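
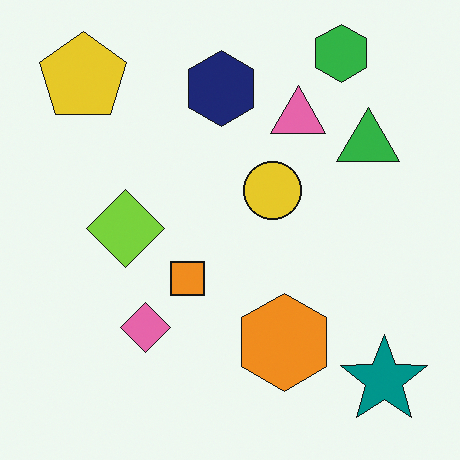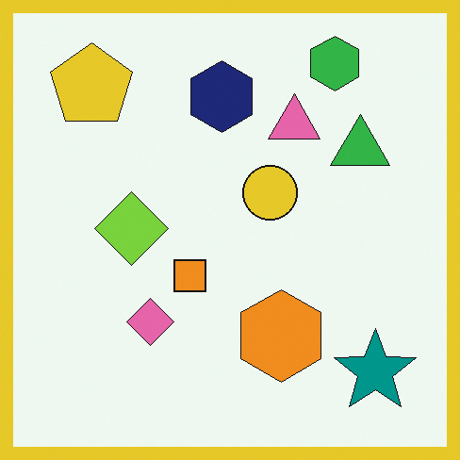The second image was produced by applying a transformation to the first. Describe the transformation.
This is the original image framed with a yellow border.

A solid yellow frame runs around the edge of the second image, with the content slightly shrunk inside it.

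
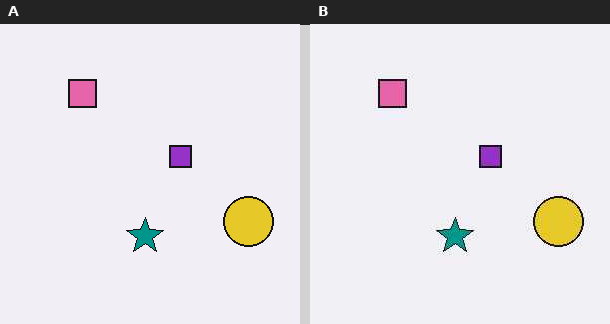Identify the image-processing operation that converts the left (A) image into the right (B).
This is the original image given moderate JPEG compression.

Blocky 8×8 compression artifacts appear around shape edges and the flat background shows ringing — characteristic JPEG degradation.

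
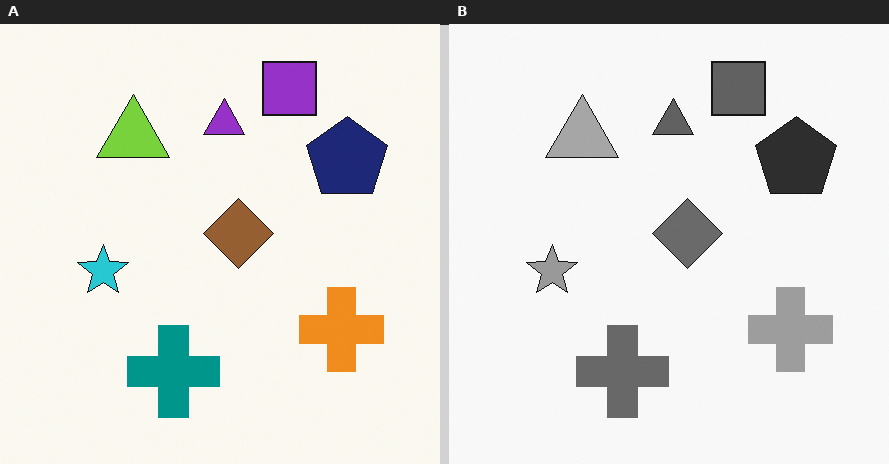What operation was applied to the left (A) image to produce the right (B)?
The transformation is: converted to grayscale.

All color is removed — every shape is now a shade of grey.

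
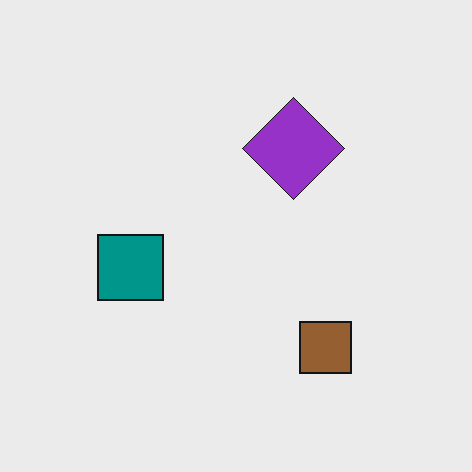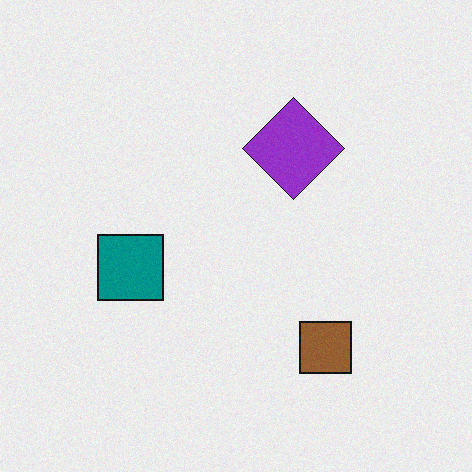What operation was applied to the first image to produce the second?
It was degraded with subtle gaussian noise.

Random speckle covers the whole image, including the flat background.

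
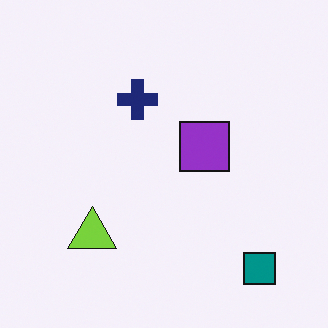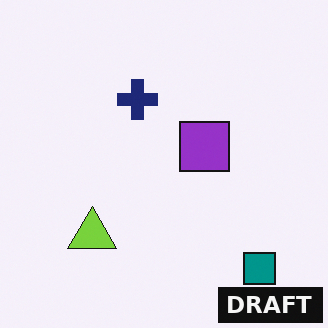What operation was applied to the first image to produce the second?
The transformation is: watermarked with the text "DRAFT" in the lower-right corner.

A dark label reading "DRAFT" appears in the lower-right corner.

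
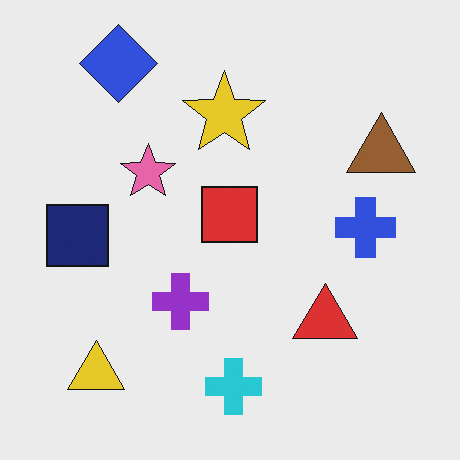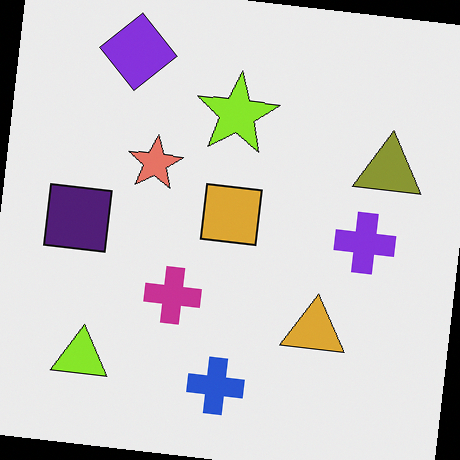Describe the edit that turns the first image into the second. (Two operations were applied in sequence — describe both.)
It was rotated clockwise by a few degrees, then hue-shifted by a small amount.

Every shape is tilted by the same angle and the image corners show triangular fill wedges — a whole-image rotation by a non-right angle. Every shape's color has rotated by the same amount around the hue wheel — a uniform hue shift.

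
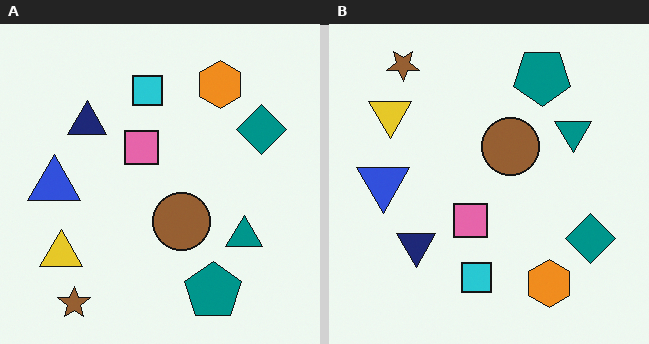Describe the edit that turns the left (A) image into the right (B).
This is the original image flipped vertically (top ↔ bottom).

The brown star is in the bottom-left of the left (A) image and the top-left of the right (B) — shapes on opposite sides of the horizontal midline have swapped in a mirror flip.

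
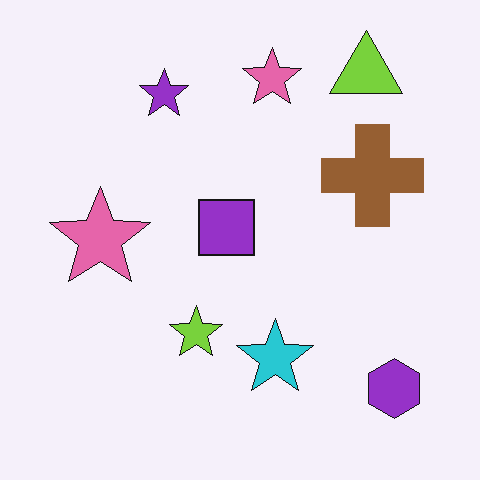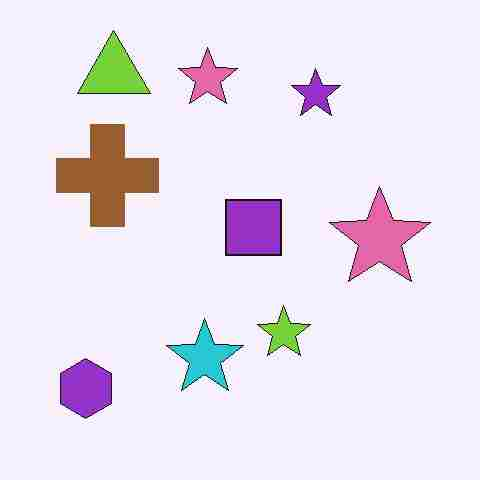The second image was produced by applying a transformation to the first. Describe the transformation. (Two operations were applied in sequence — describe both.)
The transformation is: flipped horizontally (left ↔ right), then heavily JPEG-compressed with obvious blocking artifacts.

The purple hexagon is in the bottom-right of the first image and the bottom-left of the second — shapes on opposite sides of the vertical midline have swapped in a mirror flip. Blocky 8×8 compression artifacts appear around shape edges and the flat background shows ringing — characteristic JPEG degradation.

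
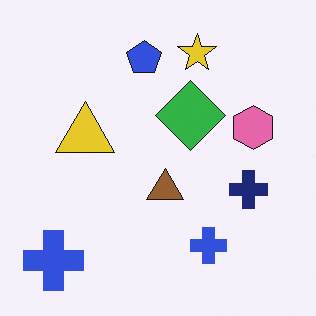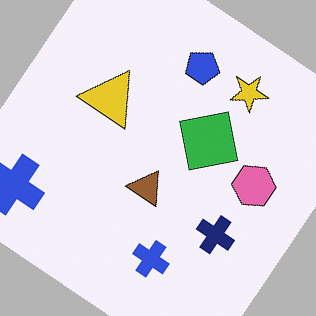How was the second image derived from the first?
The second image is the first rotated clockwise by a large amount — several tens of degrees.

Every shape is tilted by the same angle and the image corners show triangular fill wedges — a whole-image rotation by a non-right angle.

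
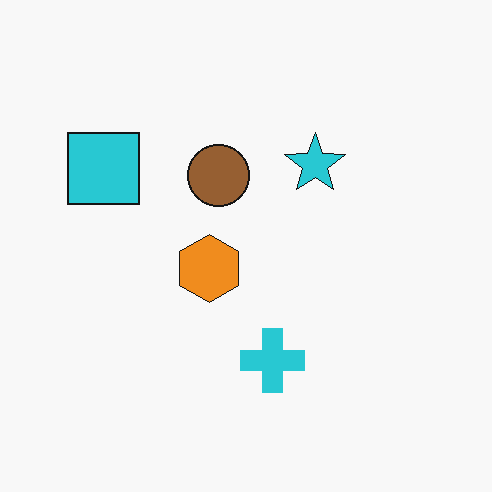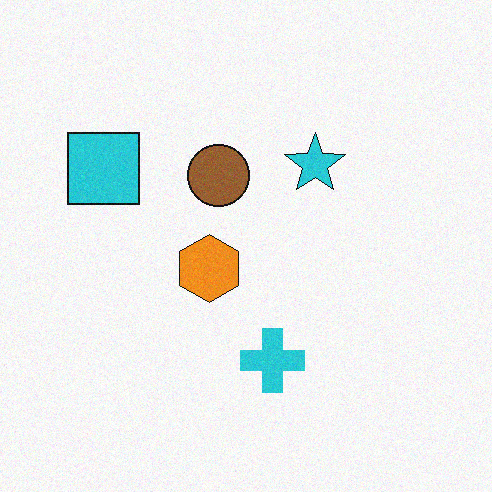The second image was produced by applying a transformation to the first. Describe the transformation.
It was degraded with a light layer of grain.

Random speckle covers the whole image, including the flat background.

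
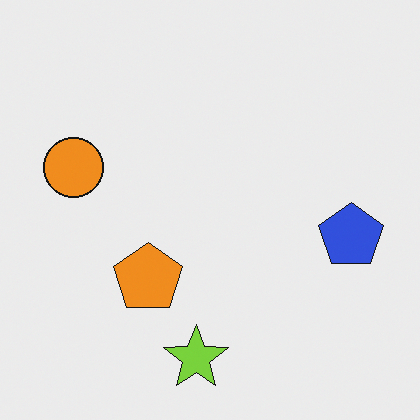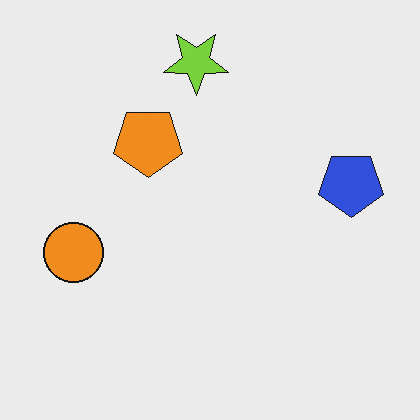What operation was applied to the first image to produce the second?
The image was flipped vertically (top ↔ bottom).

The lime star is in the bottom of the first image and the top of the second — shapes on opposite sides of the horizontal midline have swapped in a mirror flip.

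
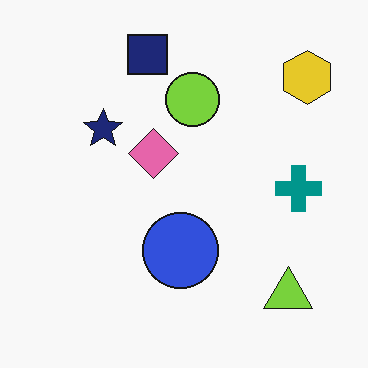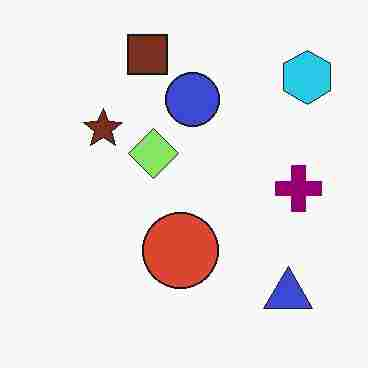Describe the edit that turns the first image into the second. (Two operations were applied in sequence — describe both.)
The image was hue-shifted noticeably, then degraded with heavy JPEG compression.

Every shape's color has rotated by the same amount around the hue wheel — a uniform hue shift. Blocky 8×8 compression artifacts appear around shape edges and the flat background shows ringing — characteristic JPEG degradation.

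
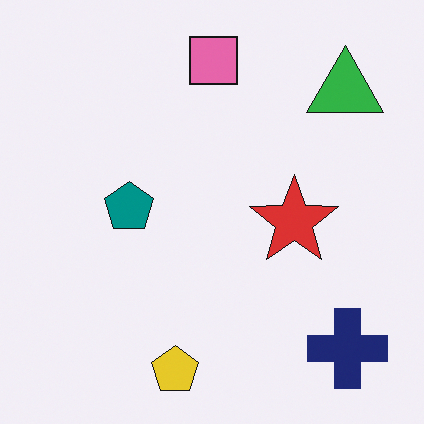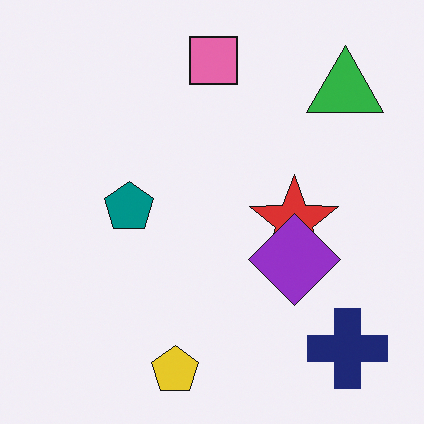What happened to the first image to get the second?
The transformation is: overlaid with an additional purple diamond.

A purple diamond appears in the second image that is absent from the first.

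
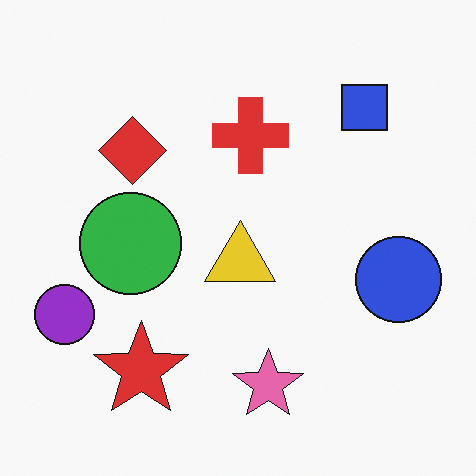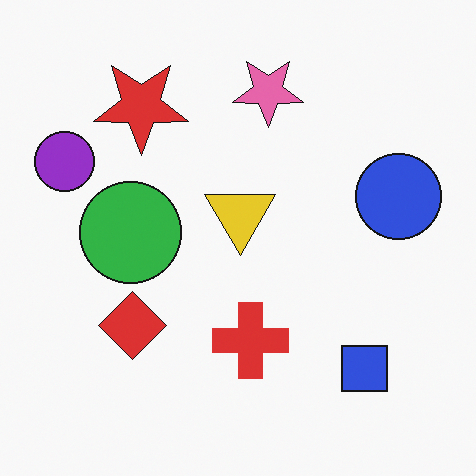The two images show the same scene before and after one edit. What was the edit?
The transformation is: flipped vertically (top ↔ bottom).

The pink star is in the bottom of the first image and the top of the second — shapes on opposite sides of the horizontal midline have swapped in a mirror flip.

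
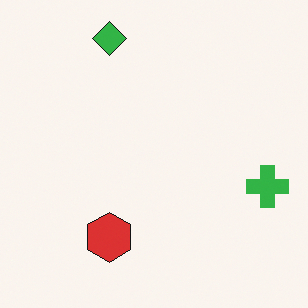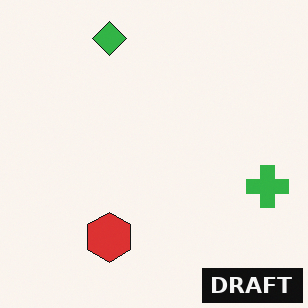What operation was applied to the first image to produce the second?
The transformation is: watermarked with the text "DRAFT" in the lower-right corner.

A dark label reading "DRAFT" appears in the lower-right corner.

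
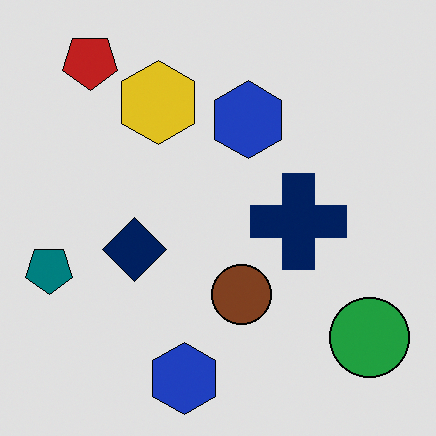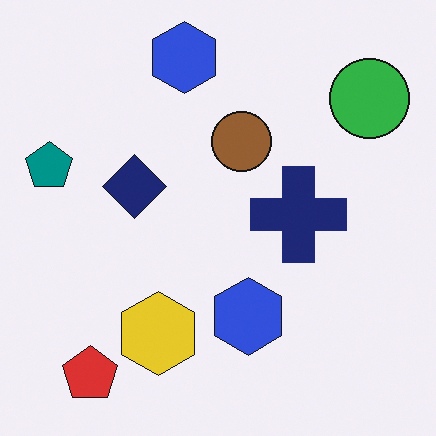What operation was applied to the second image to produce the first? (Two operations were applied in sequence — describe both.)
Moderately posterized, then flipped vertically (top ↔ bottom).

Each flat color has snapped to a coarser quantized level — most visibly, the near-white background has dropped to a flat grey. The red pentagon is in the bottom-left of the second image and the top-left of the first — shapes on opposite sides of the horizontal midline have swapped in a mirror flip.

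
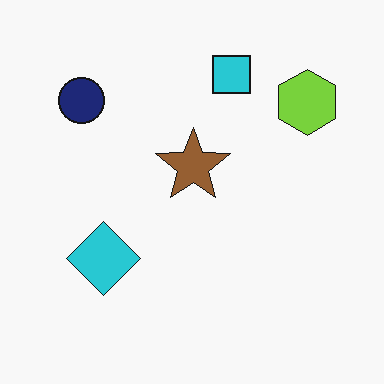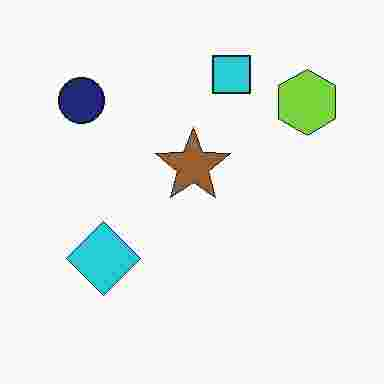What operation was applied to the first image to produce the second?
This is the original image heavily JPEG-compressed with obvious blocking artifacts.

Blocky 8×8 compression artifacts appear around shape edges and the flat background shows ringing — characteristic JPEG degradation.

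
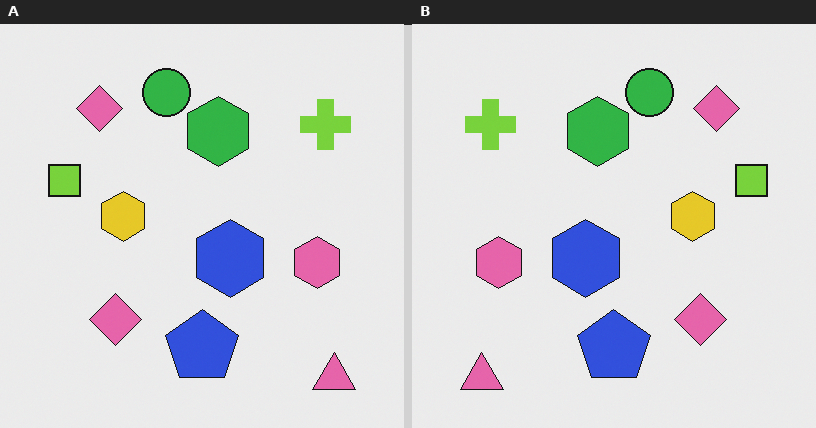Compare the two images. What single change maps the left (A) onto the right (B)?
Flipped horizontally (left ↔ right).

The lime square is in the left of the left (A) image and the right of the right (B) — shapes on opposite sides of the vertical midline have swapped in a mirror flip.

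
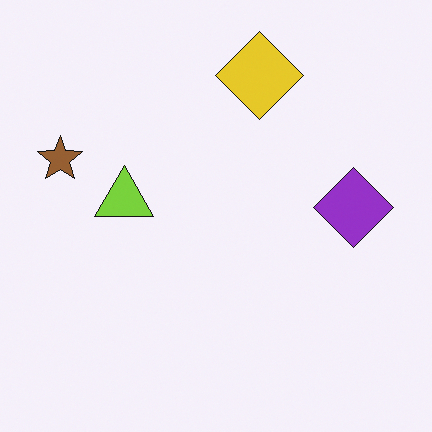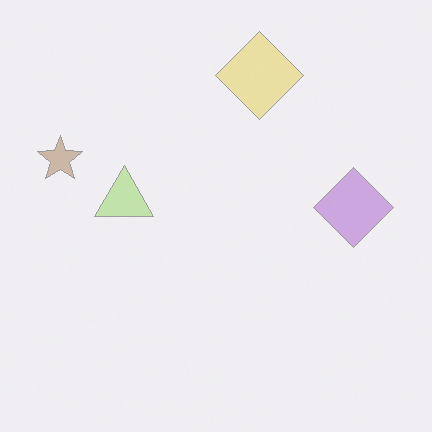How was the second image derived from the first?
Given much lower contrast.

Tones are pushed toward mid-grey across the whole image — a global contrast change.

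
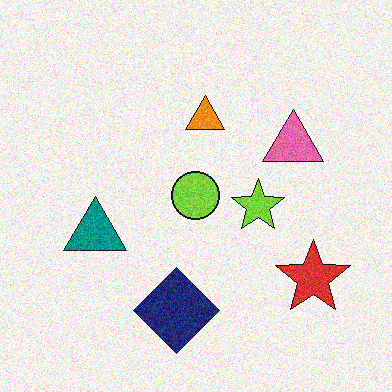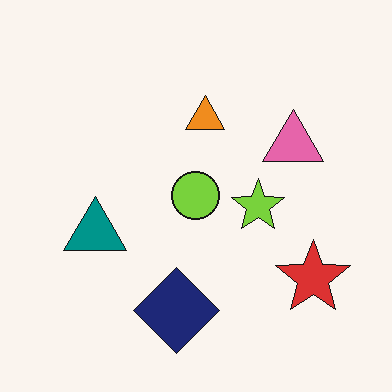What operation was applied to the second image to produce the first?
The image was degraded with visible gaussian noise.

Random speckle covers the whole image, including the flat background.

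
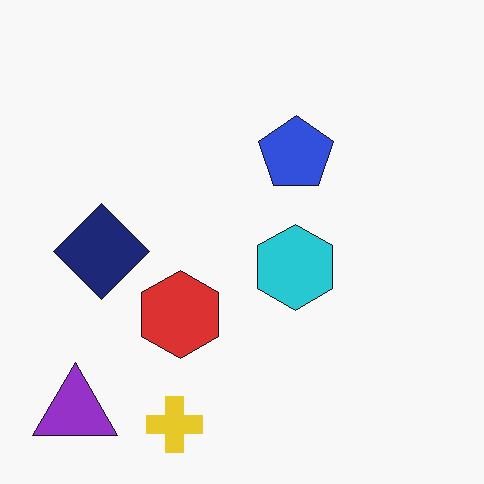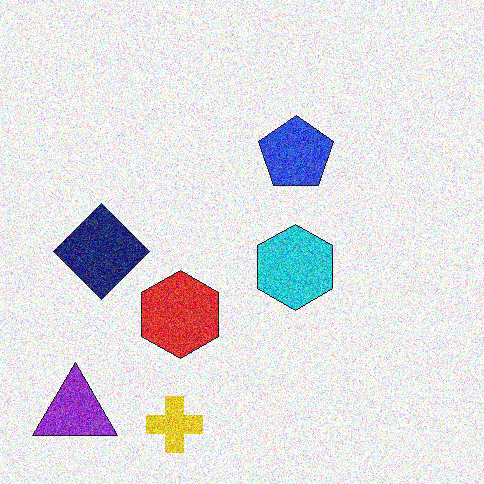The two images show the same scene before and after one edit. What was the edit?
The second image is the first degraded with heavy additive noise.

Random speckle covers the whole image, including the flat background.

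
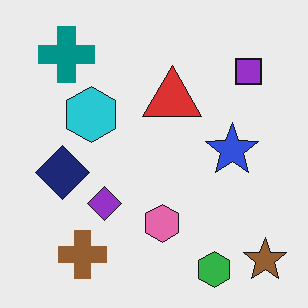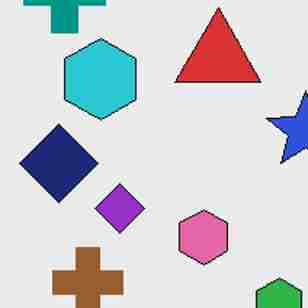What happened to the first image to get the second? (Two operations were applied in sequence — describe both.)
The second image is the first cropped to a modestly smaller region and rescaled, then heavily JPEG-compressed with obvious blocking artifacts.

The visible shapes are larger and the field of view is narrower; shapes near the original edges may be partly or wholly outside the frame — a crop-and-rescale. Blocky 8×8 compression artifacts appear around shape edges and the flat background shows ringing — characteristic JPEG degradation.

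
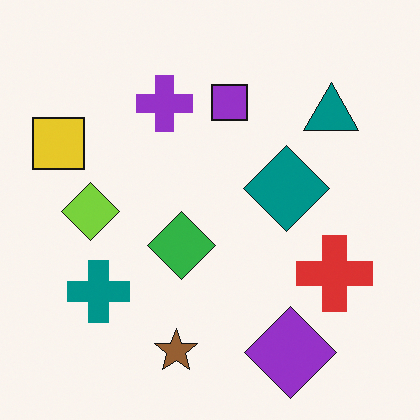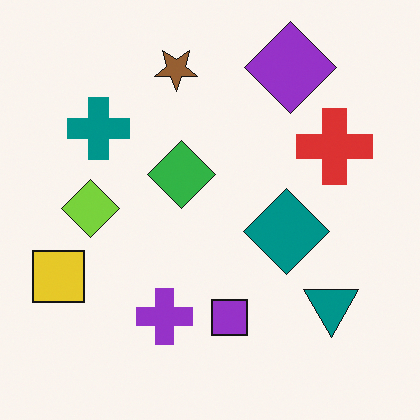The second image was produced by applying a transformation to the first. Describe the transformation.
This is the original image flipped vertically (top ↔ bottom).

The purple diamond is in the bottom-right of the first image and the top-right of the second — shapes on opposite sides of the horizontal midline have swapped in a mirror flip.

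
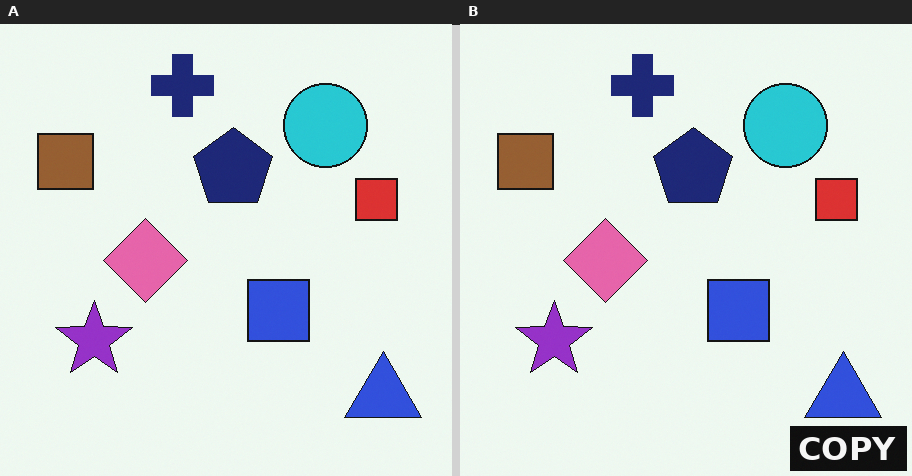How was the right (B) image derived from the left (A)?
It was watermarked with the text "COPY" in the lower-right corner.

A dark label reading "COPY" appears in the lower-right corner.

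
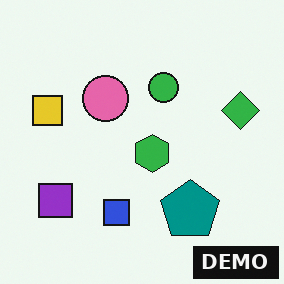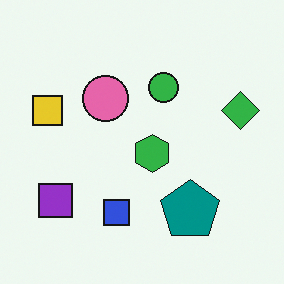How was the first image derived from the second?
This is the original image watermarked with the text "DEMO" in the lower-right corner.

A dark label reading "DEMO" appears in the lower-right corner.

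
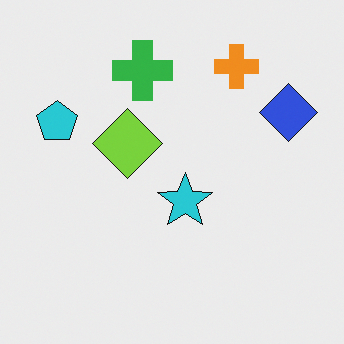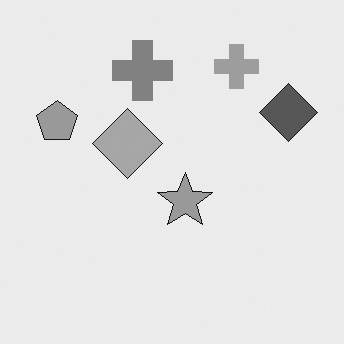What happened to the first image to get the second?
This is the original image converted to grayscale.

All color is removed — every shape is now a shade of grey.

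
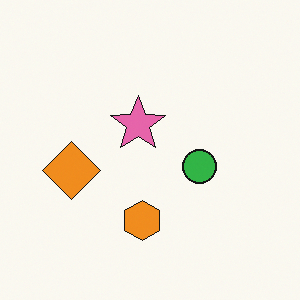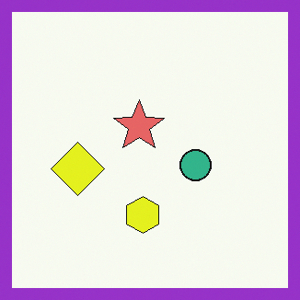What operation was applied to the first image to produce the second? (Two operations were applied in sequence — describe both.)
The image was hue-shifted slightly, then framed with a purple border.

Every shape's color has rotated by the same amount around the hue wheel — a uniform hue shift. A solid purple frame runs around the edge of the second image, with the content slightly shrunk inside it.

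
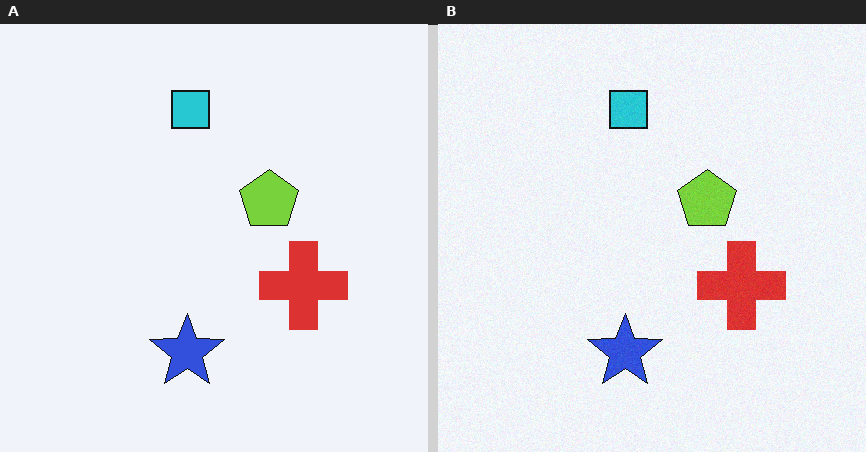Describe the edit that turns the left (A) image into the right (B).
The transformation is: degraded with a light layer of grain.

Random speckle covers the whole image, including the flat background.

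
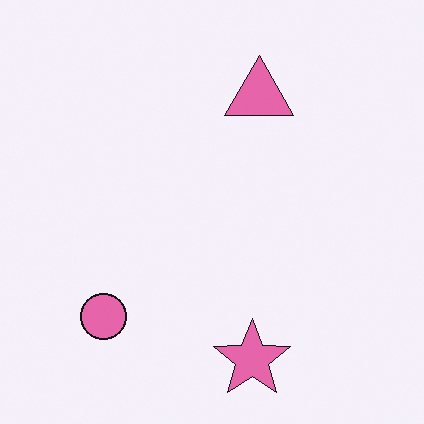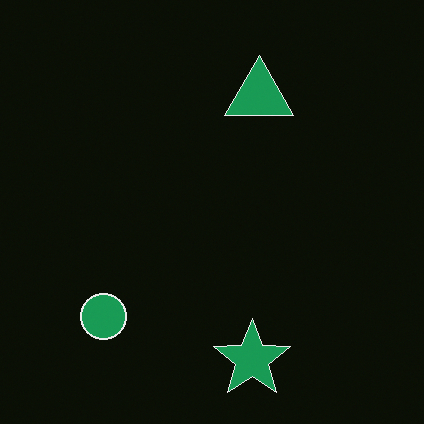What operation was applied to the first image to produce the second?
The second image is the first color-inverted (negative).

The light background has become dark and every shape's color is its complement — a photographic negative.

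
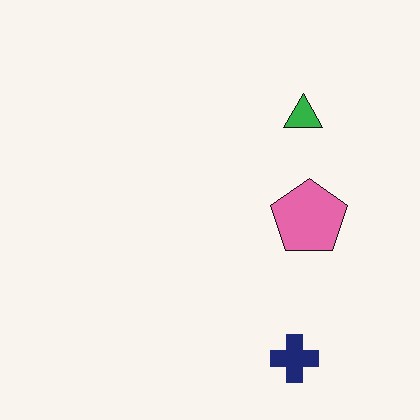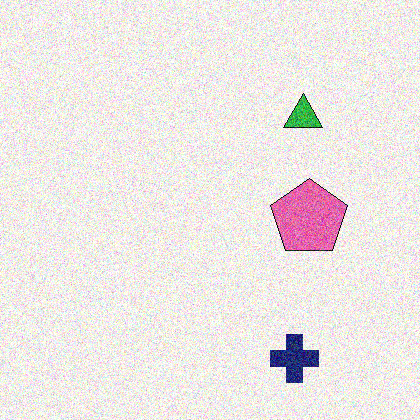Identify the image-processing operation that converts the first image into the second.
Degraded with strong gaussian noise.

Random speckle covers the whole image, including the flat background.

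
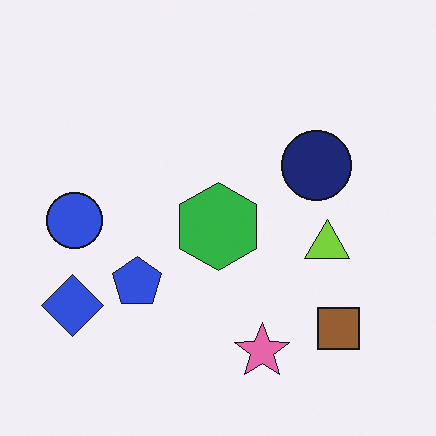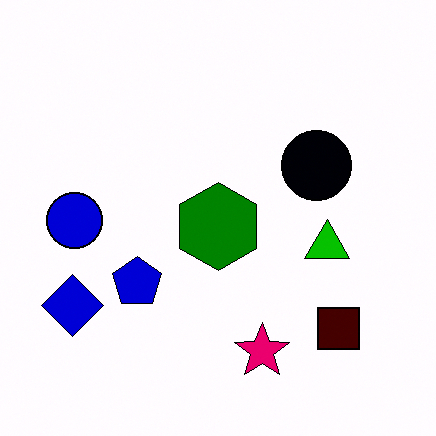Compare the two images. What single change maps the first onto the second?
The image was boosted in contrast.

Tones are pushed away from mid-grey across the whole image — a global contrast change.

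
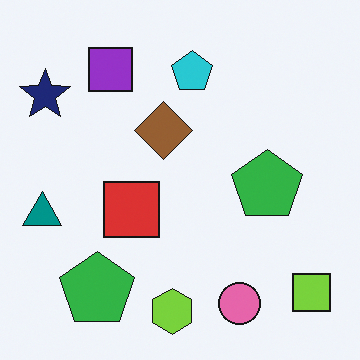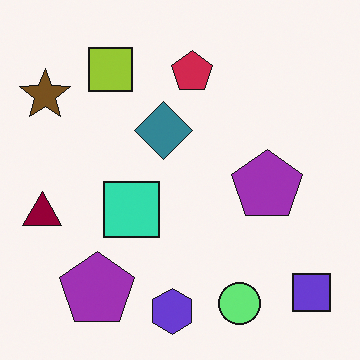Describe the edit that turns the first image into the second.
The second image is the first hue-shifted by a large amount.

Every shape's color has rotated by the same amount around the hue wheel — a uniform hue shift.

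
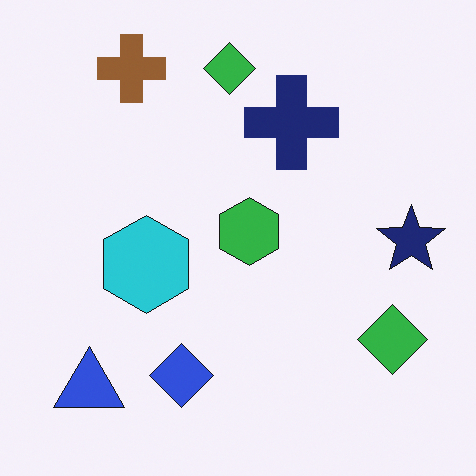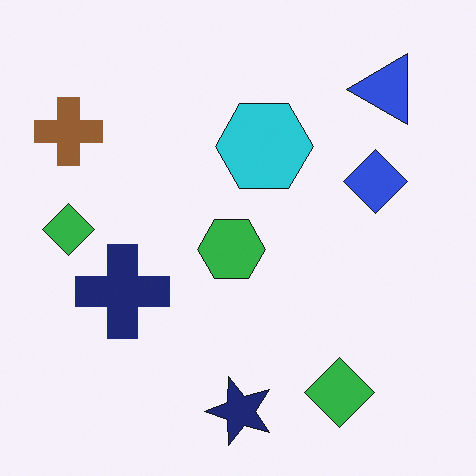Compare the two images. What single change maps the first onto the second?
The second image is the first transposed (reflected across the top-left ↔ bottom-right diagonal).

Shapes have swapped their row and column positions — what was in the top-right is now in the bottom-left — a diagonal reflection.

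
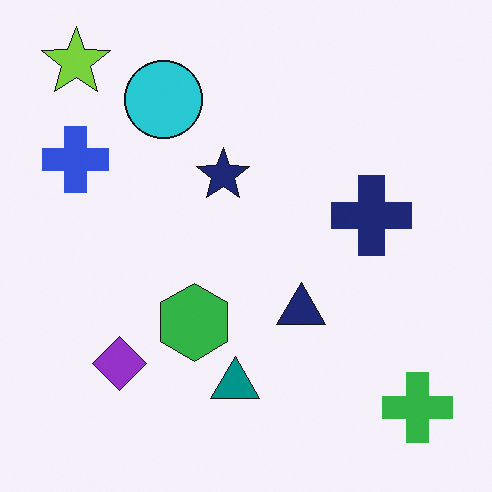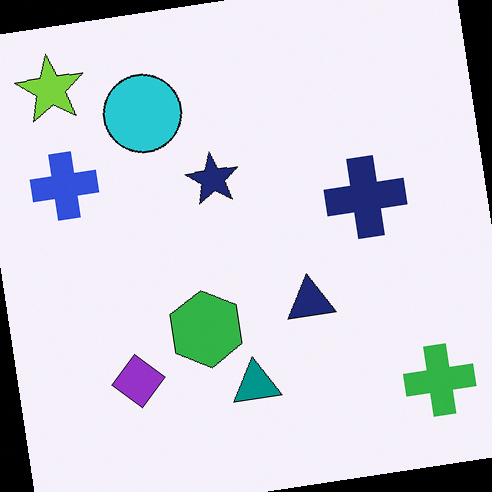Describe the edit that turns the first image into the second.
The second image is the first rotated counter-clockwise by a small amount.

Every shape is tilted by the same angle and the image corners show triangular fill wedges — a whole-image rotation by a non-right angle.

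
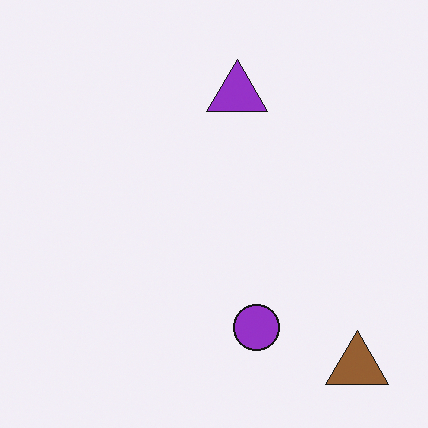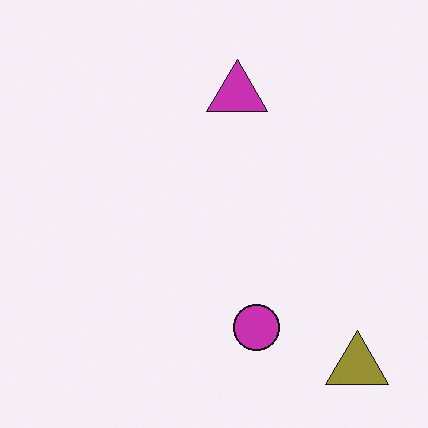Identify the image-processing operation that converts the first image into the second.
Hue-shifted slightly.

Every shape's color has rotated by the same amount around the hue wheel — a uniform hue shift.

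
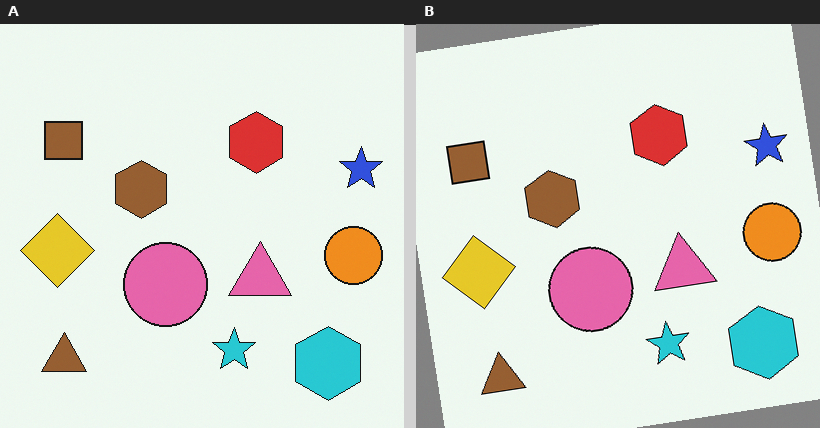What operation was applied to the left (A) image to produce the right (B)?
Rotated counter-clockwise by a slight angle.

Every shape is tilted by the same angle and the image corners show triangular fill wedges — a whole-image rotation by a non-right angle.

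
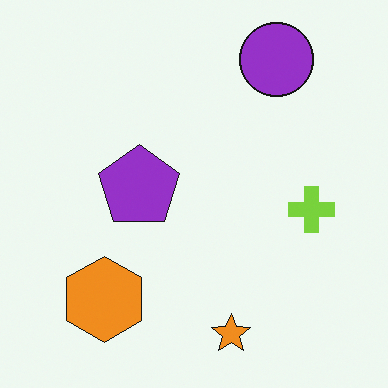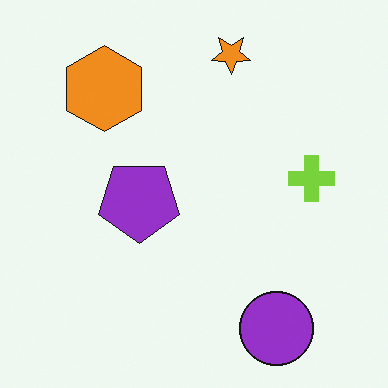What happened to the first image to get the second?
The second image is the first flipped vertically (top ↔ bottom).

The orange star is in the bottom of the first image and the top of the second — shapes on opposite sides of the horizontal midline have swapped in a mirror flip.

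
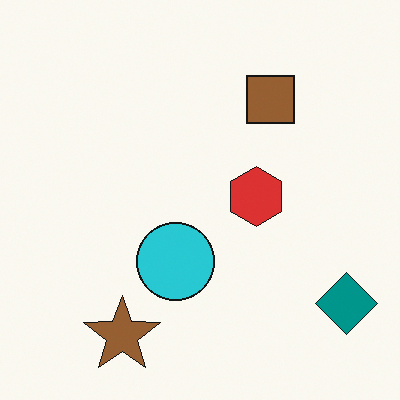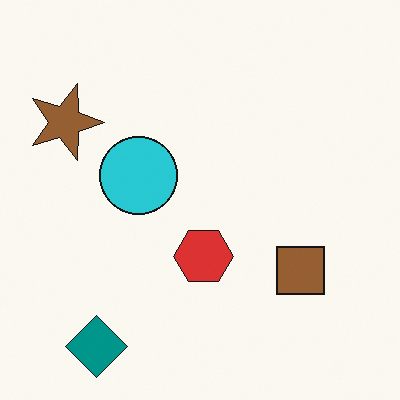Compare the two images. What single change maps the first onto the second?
The second image is the first rotated 90° clockwise.

The teal diamond sits in the bottom-right of the first image and the bottom-left of the second — consistent with a whole-image 90° clockwise rotation.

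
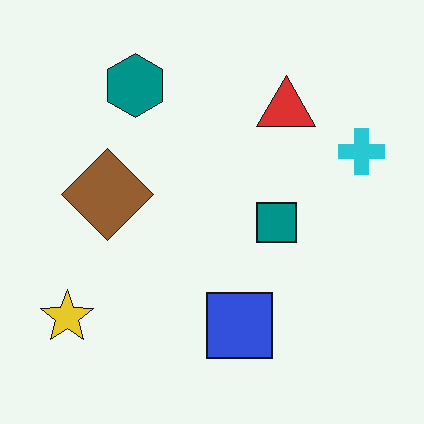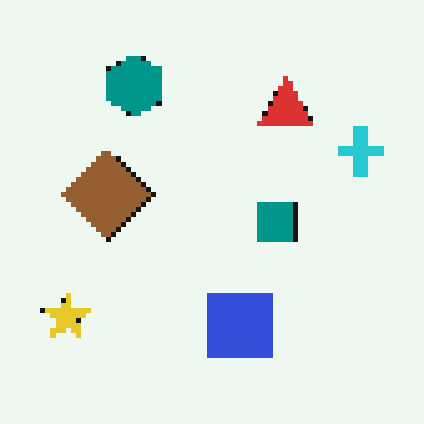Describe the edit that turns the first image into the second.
It was mildly pixelated.

Shapes are reduced to large square blocks; fine edges and outlines are lost — a downscale-then-upscale (mosaic) effect.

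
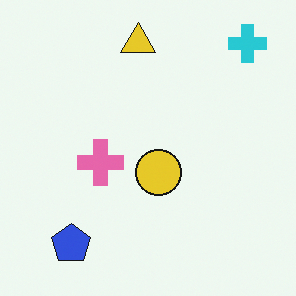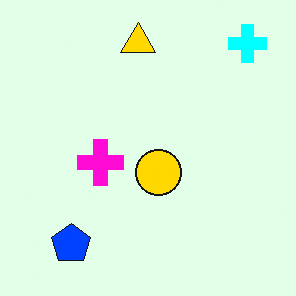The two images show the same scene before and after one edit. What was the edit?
Made much more vivid (saturation change).

All colors are more vivid — a global saturation change.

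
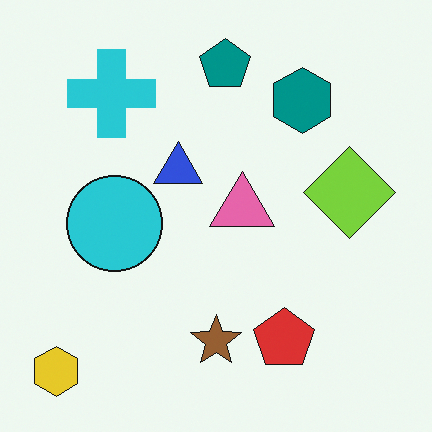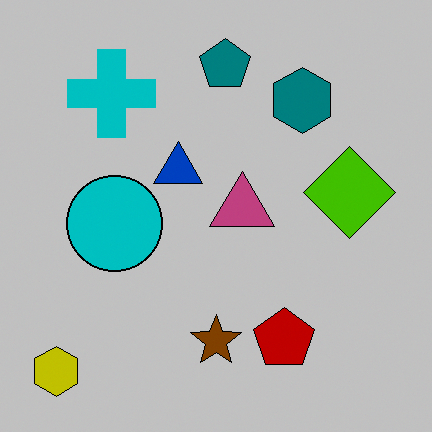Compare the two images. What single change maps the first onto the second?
This is the original image aggressively posterized.

Each flat color has snapped to a coarser quantized level — most visibly, the near-white background has dropped to a flat grey.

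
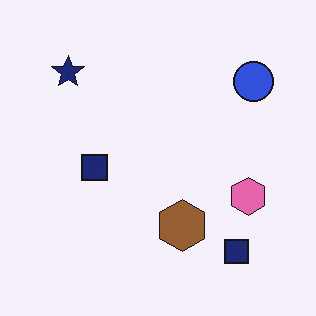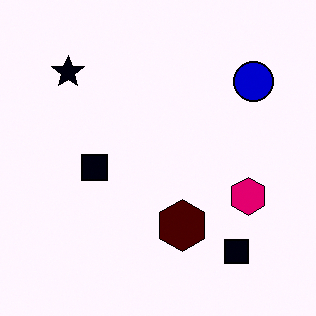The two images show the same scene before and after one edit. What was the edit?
The image was boosted in contrast.

Tones are pushed away from mid-grey across the whole image — a global contrast change.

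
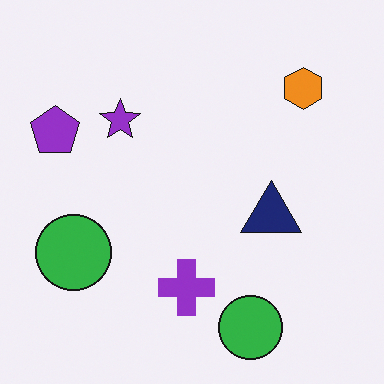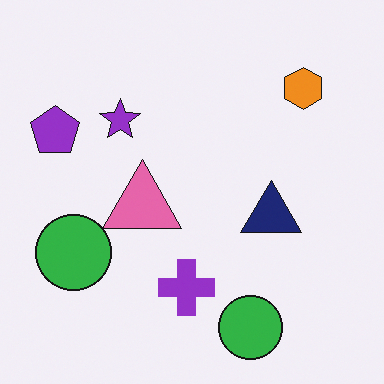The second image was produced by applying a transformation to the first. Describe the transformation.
It was overlaid with an additional pink triangle.

A pink triangle appears in the second image that is absent from the first.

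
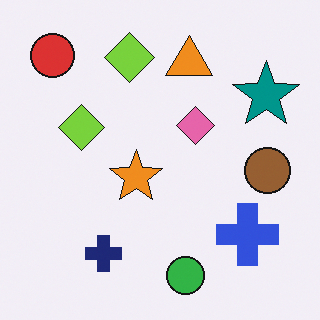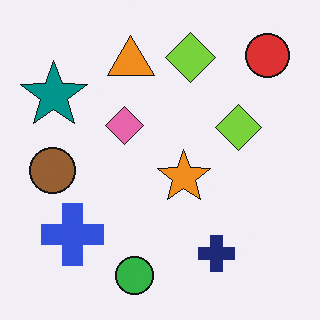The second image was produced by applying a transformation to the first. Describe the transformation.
The transformation is: flipped horizontally (left ↔ right).

The red circle is in the top-left of the first image and the top-right of the second — shapes on opposite sides of the vertical midline have swapped in a mirror flip.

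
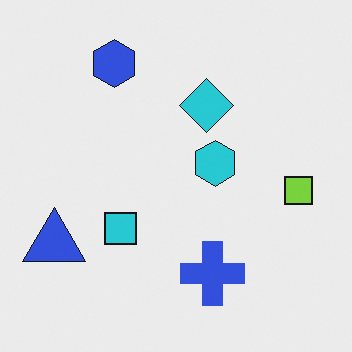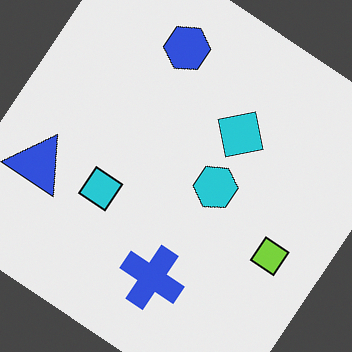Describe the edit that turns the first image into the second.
The image was rotated clockwise by a large amount — several tens of degrees.

Every shape is tilted by the same angle and the image corners show triangular fill wedges — a whole-image rotation by a non-right angle.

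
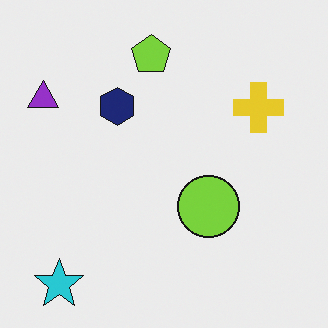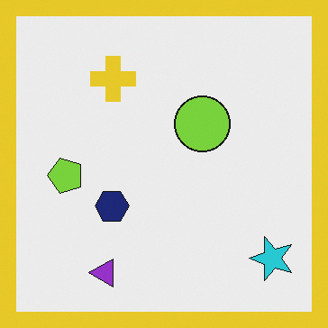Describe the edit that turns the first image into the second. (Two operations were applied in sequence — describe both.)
It was rotated 90° counter-clockwise, then framed with a yellow border.

The cyan star sits in the bottom-left of the first image and the bottom-right of the second — consistent with a whole-image 90° counter-clockwise rotation. A solid yellow frame runs around the edge of the second image, with the content slightly shrunk inside it.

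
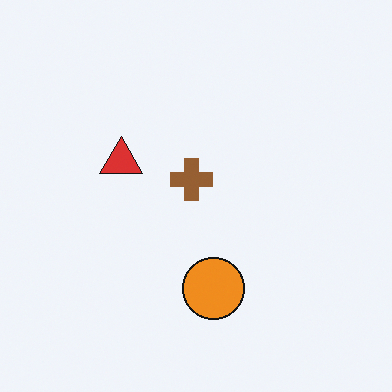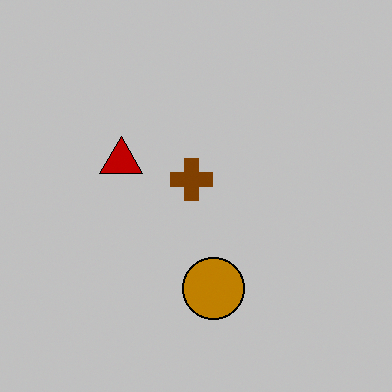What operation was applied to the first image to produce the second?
This is the original image heavily posterized to just a handful of flat colors.

Each flat color has snapped to a coarser quantized level — most visibly, the near-white background has dropped to a flat grey.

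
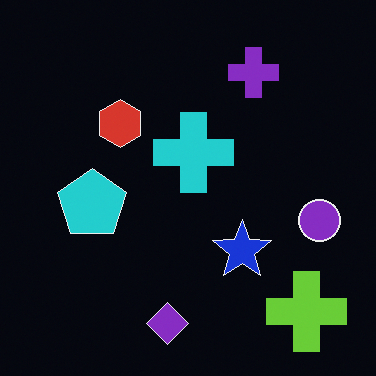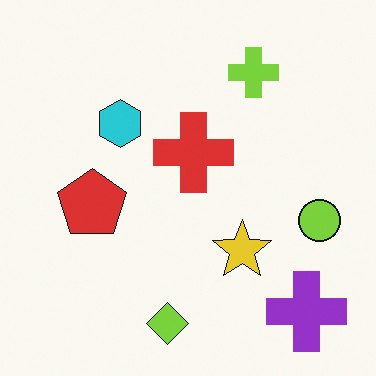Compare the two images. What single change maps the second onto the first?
The first image is the second color-inverted (negative).

The light background has become dark and every shape's color is its complement — a photographic negative.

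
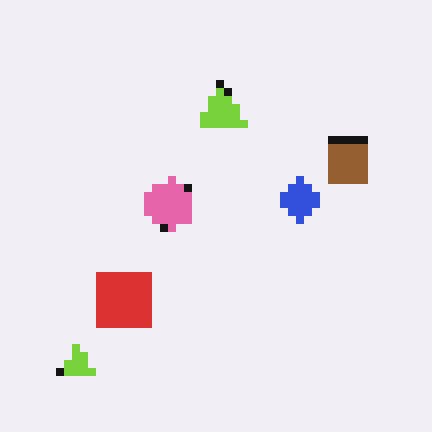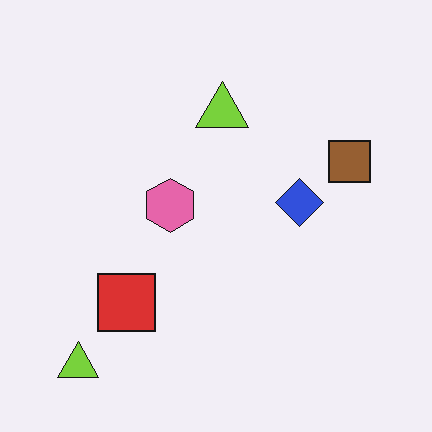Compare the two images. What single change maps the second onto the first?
Moderately pixelated.

Shapes are reduced to large square blocks; fine edges and outlines are lost — a downscale-then-upscale (mosaic) effect.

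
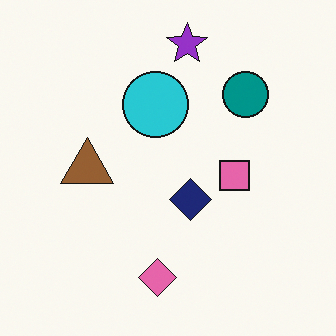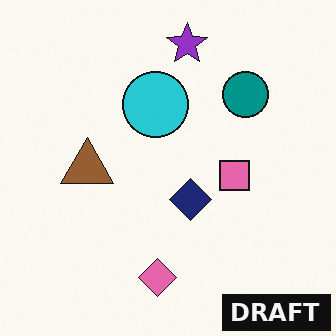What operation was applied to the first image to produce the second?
The image was watermarked with the text "DRAFT" in the lower-right corner.

A dark label reading "DRAFT" appears in the lower-right corner.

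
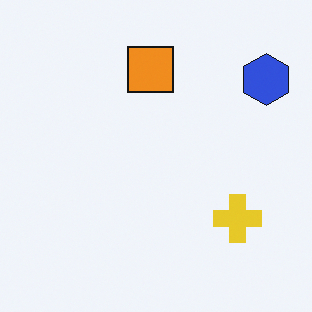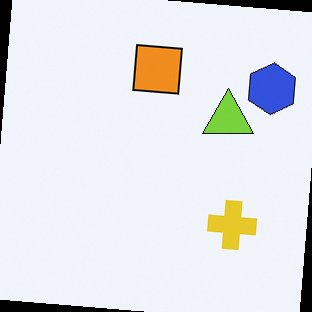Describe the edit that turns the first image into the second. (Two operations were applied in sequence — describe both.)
The second image is the first rotated clockwise by a slight angle, then overlaid with an additional lime triangle.

Every shape is tilted by the same angle and the image corners show triangular fill wedges — a whole-image rotation by a non-right angle. A lime triangle appears in the second image that is absent from the first.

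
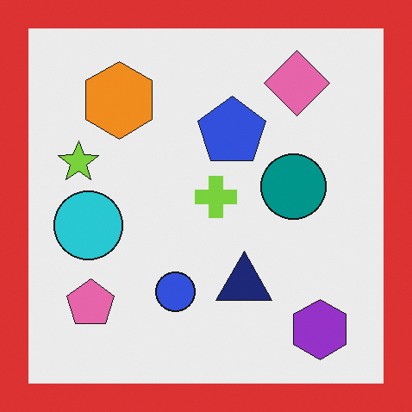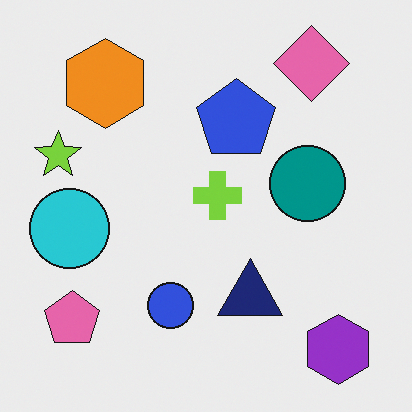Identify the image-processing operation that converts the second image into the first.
It was framed with a red border.

A solid red frame runs around the edge of the first image, with the content slightly shrunk inside it.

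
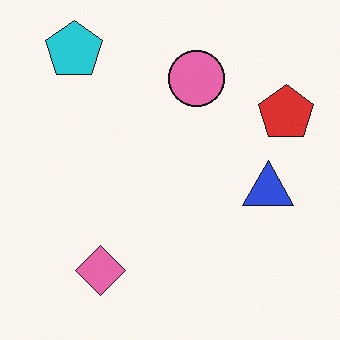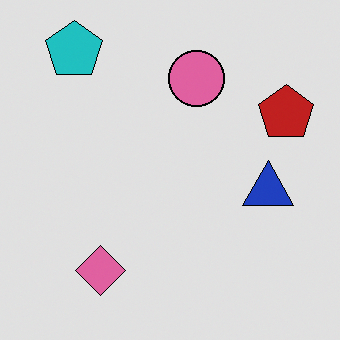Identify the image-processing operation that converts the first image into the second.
The transformation is: moderately posterized.

Each flat color has snapped to a coarser quantized level — most visibly, the near-white background has dropped to a flat grey.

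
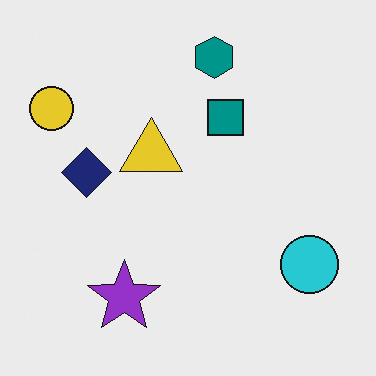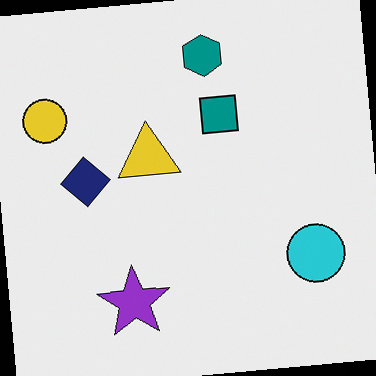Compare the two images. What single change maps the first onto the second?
It was rotated counter-clockwise by a small amount.

Every shape is tilted by the same angle and the image corners show triangular fill wedges — a whole-image rotation by a non-right angle.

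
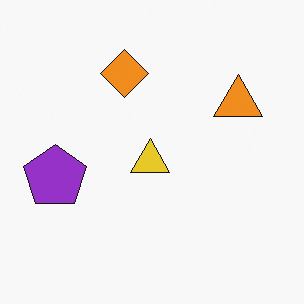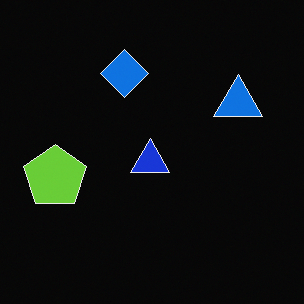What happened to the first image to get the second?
The image was color-inverted (negative).

The light background has become dark and every shape's color is its complement — a photographic negative.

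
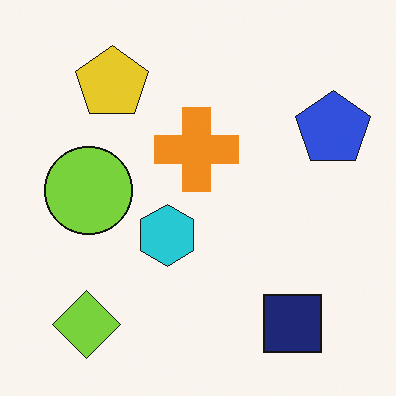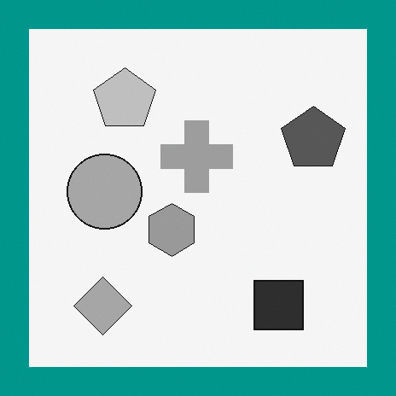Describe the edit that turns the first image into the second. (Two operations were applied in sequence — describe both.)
This is the original image converted to grayscale, then framed with a teal border.

All color is removed — every shape is now a shade of grey. A solid teal frame runs around the edge of the second image, with the content slightly shrunk inside it.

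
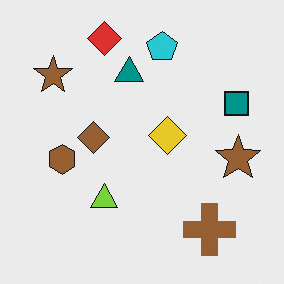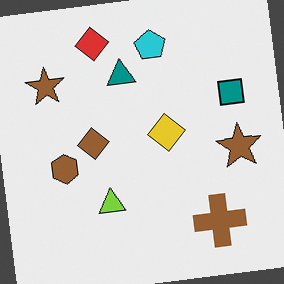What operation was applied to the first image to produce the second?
It was rotated counter-clockwise by a slight angle.

Every shape is tilted by the same angle and the image corners show triangular fill wedges — a whole-image rotation by a non-right angle.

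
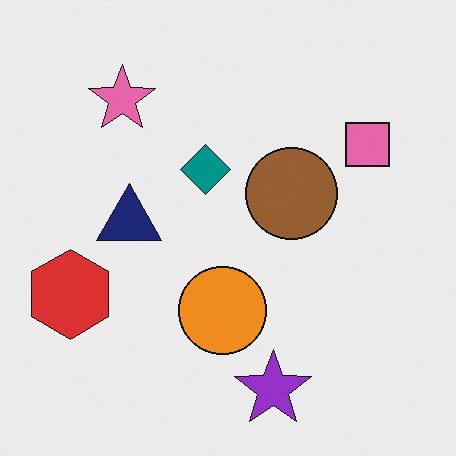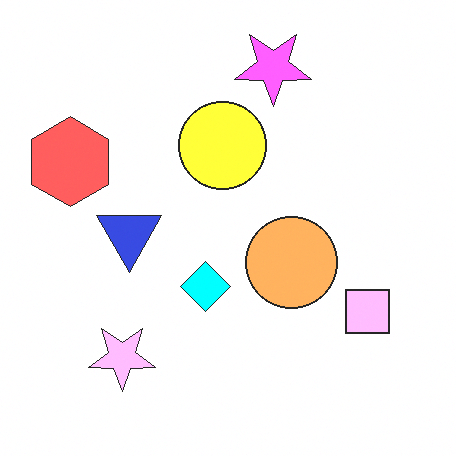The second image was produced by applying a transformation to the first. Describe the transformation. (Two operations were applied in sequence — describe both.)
It was noticeably brightened, then flipped vertically (top ↔ bottom).

Every pixel — background and shapes alike — is uniformly brightened. The purple star is in the bottom of the first image and the top of the second — shapes on opposite sides of the horizontal midline have swapped in a mirror flip.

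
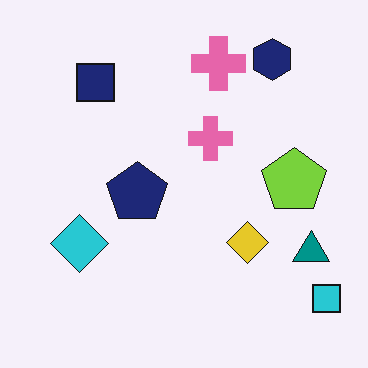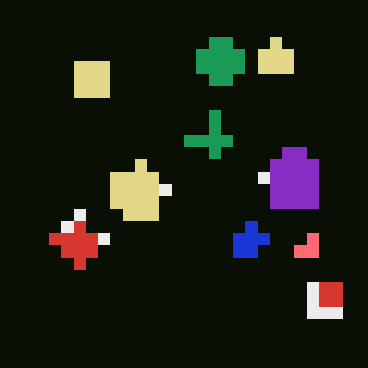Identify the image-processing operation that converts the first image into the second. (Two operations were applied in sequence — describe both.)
It was color-inverted (negative), then heavily pixelated into large blocks.

The light background has become dark and every shape's color is its complement — a photographic negative. Shapes are reduced to large square blocks; fine edges and outlines are lost — a downscale-then-upscale (mosaic) effect.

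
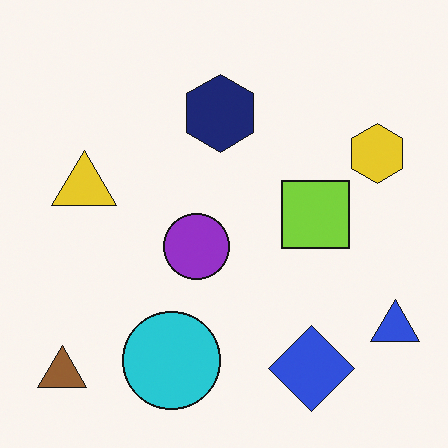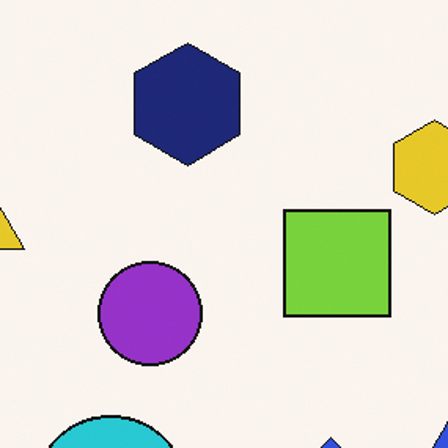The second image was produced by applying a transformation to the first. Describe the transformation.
It was cropped to a modestly smaller region and rescaled.

The visible shapes are larger and the field of view is narrower; shapes near the original edges may be partly or wholly outside the frame — a crop-and-rescale.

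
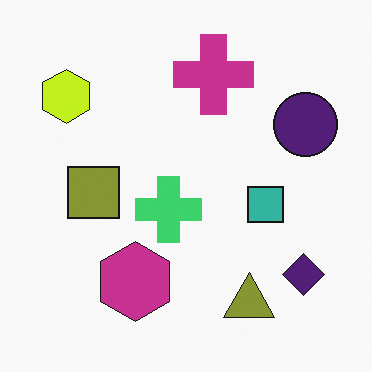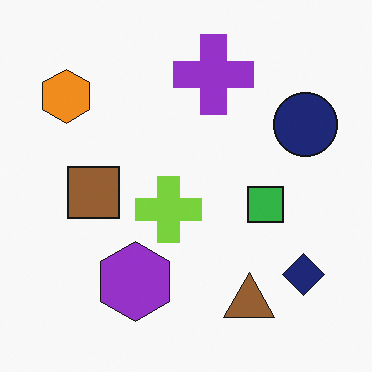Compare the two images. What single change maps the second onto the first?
Hue-shifted by a small amount.

Every shape's color has rotated by the same amount around the hue wheel — a uniform hue shift.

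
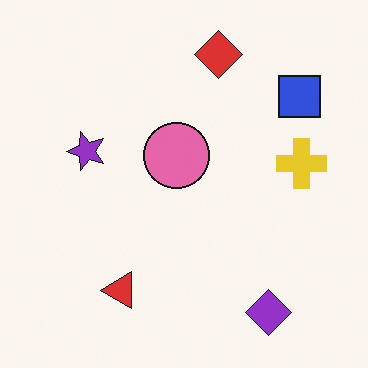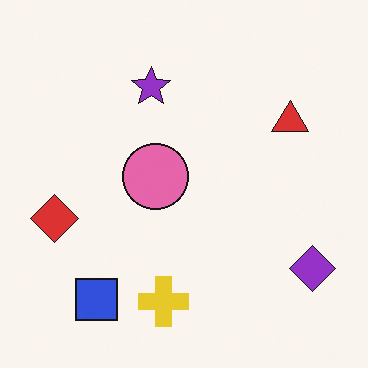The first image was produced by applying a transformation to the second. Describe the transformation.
This is the original image transposed (reflected across the top-left ↔ bottom-right diagonal).

Shapes have swapped their row and column positions — what was in the top-right is now in the bottom-left — a diagonal reflection.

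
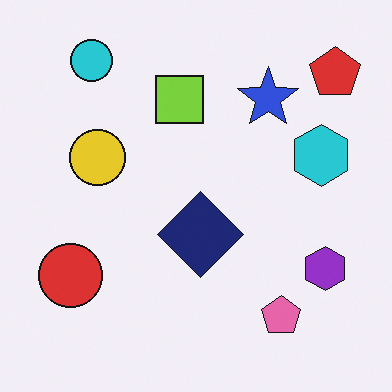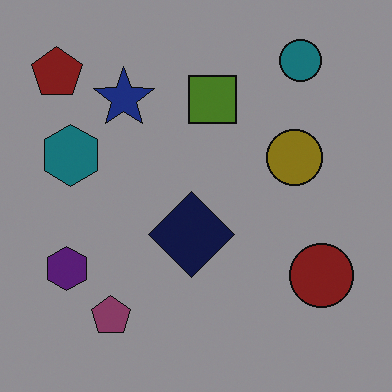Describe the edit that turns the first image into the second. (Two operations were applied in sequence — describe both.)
This is the original image substantially darkened, then flipped horizontally (left ↔ right).

Every pixel — background and shapes alike — is uniformly darkened. The red pentagon is in the top-right of the first image and the top-left of the second — shapes on opposite sides of the vertical midline have swapped in a mirror flip.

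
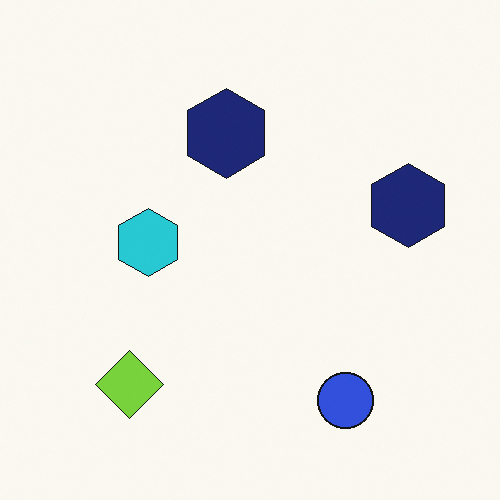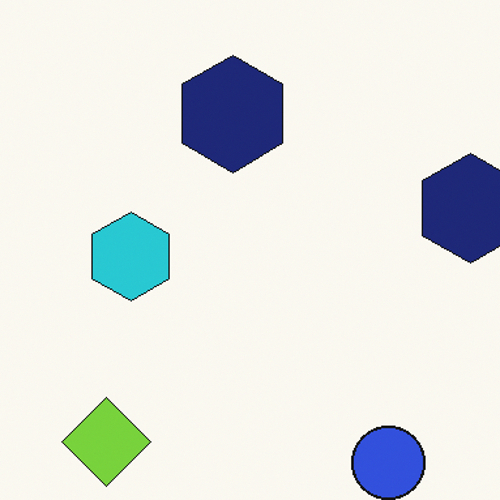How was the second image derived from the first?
The transformation is: cropped slightly and scaled back up.

The visible shapes are larger and the field of view is narrower; shapes near the original edges may be partly or wholly outside the frame — a crop-and-rescale.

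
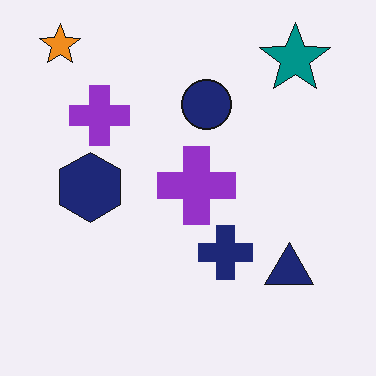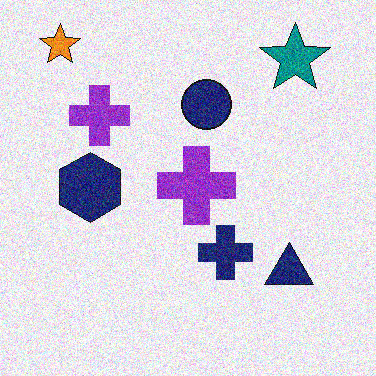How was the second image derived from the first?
The second image is the first degraded with strong gaussian noise.

Random speckle covers the whole image, including the flat background.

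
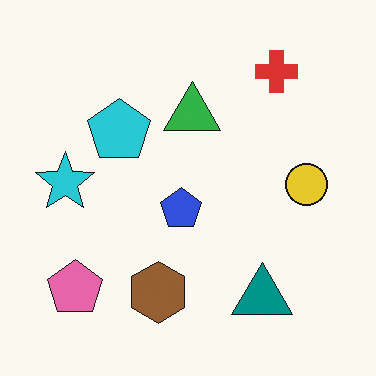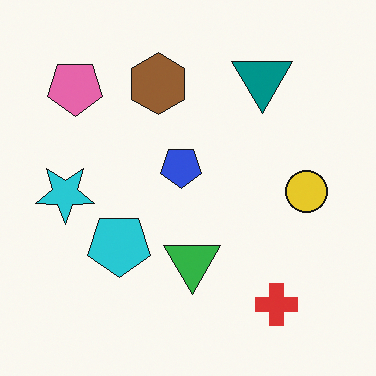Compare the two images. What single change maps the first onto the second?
Flipped vertically (top ↔ bottom).

The red cross is in the top-right of the first image and the bottom-right of the second — shapes on opposite sides of the horizontal midline have swapped in a mirror flip.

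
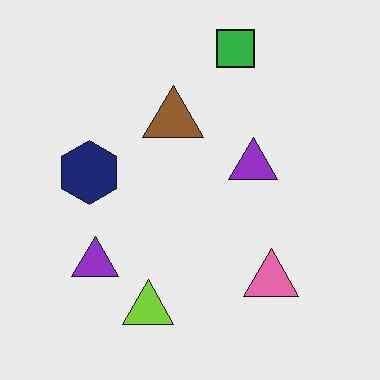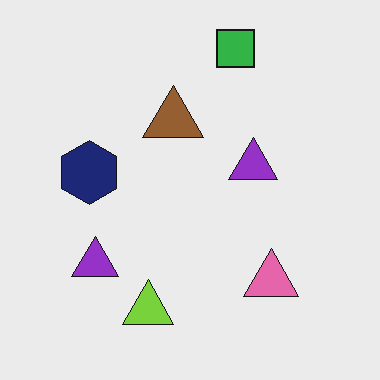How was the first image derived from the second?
The first image is the second JPEG-compressed with visible artifacts.

Blocky 8×8 compression artifacts appear around shape edges and the flat background shows ringing — characteristic JPEG degradation.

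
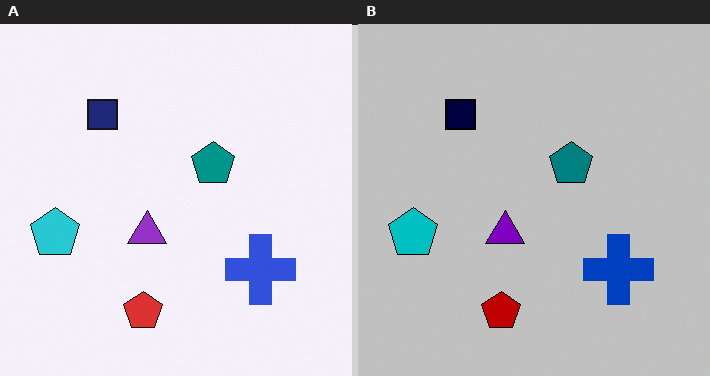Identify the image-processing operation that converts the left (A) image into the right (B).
Heavily posterized to just a handful of flat colors.

Each flat color has snapped to a coarser quantized level — most visibly, the near-white background has dropped to a flat grey.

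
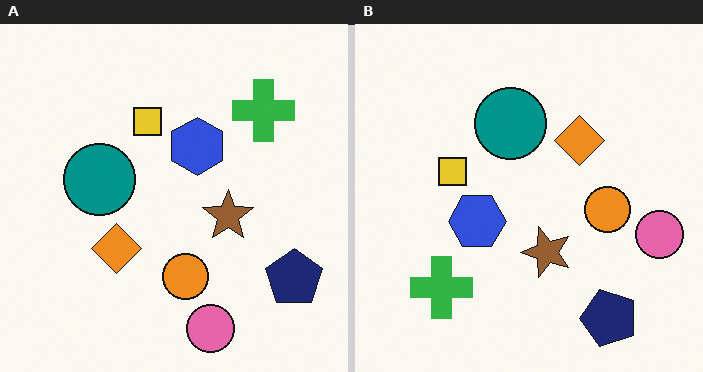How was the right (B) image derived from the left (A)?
The image was transposed (reflected across the top-left ↔ bottom-right diagonal).

Shapes have swapped their row and column positions — what was in the top-right is now in the bottom-left — a diagonal reflection.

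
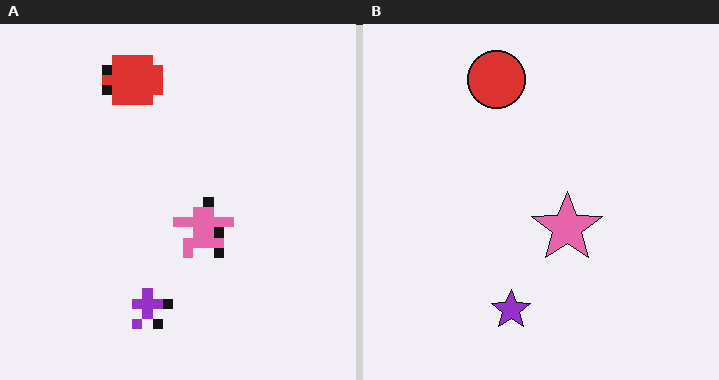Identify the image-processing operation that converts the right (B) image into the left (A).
The left (A) image is the right (B) heavily pixelated into large blocks.

Shapes are reduced to large square blocks; fine edges and outlines are lost — a downscale-then-upscale (mosaic) effect.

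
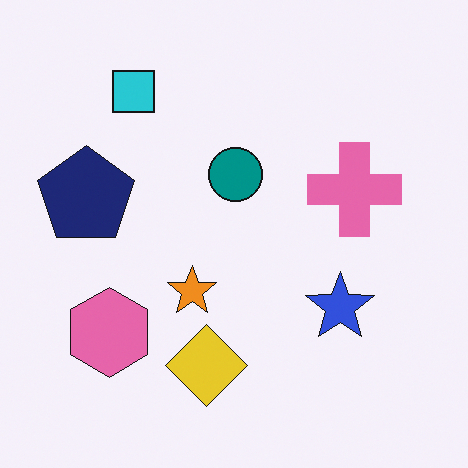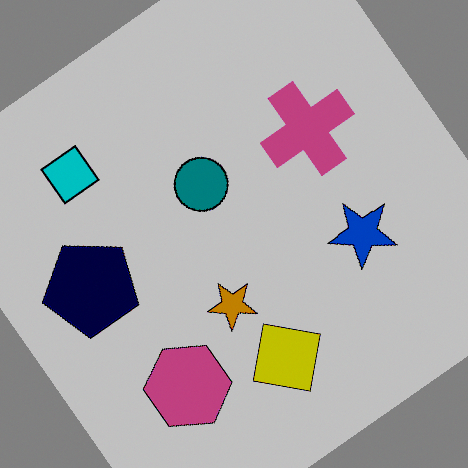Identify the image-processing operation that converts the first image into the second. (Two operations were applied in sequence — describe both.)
The transformation is: rotated counter-clockwise by a large amount — several tens of degrees, then heavily posterized to just a handful of flat colors.

Every shape is tilted by the same angle and the image corners show triangular fill wedges — a whole-image rotation by a non-right angle. Each flat color has snapped to a coarser quantized level — most visibly, the near-white background has dropped to a flat grey.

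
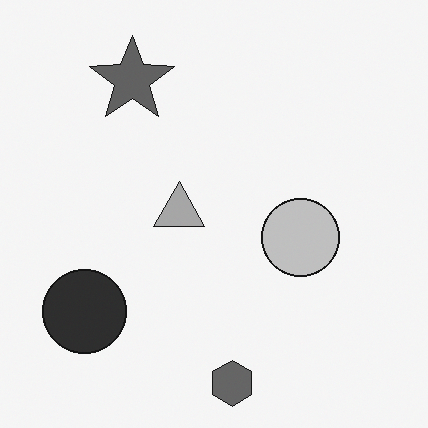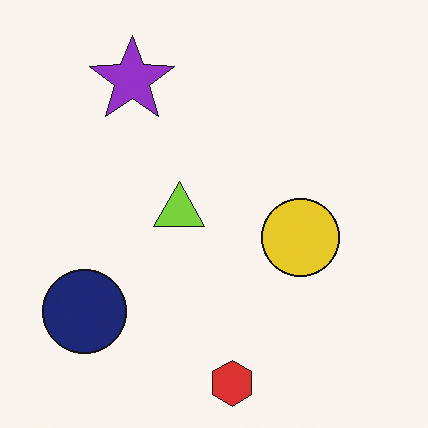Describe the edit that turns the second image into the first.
The image was converted to grayscale.

All color is removed — every shape is now a shade of grey.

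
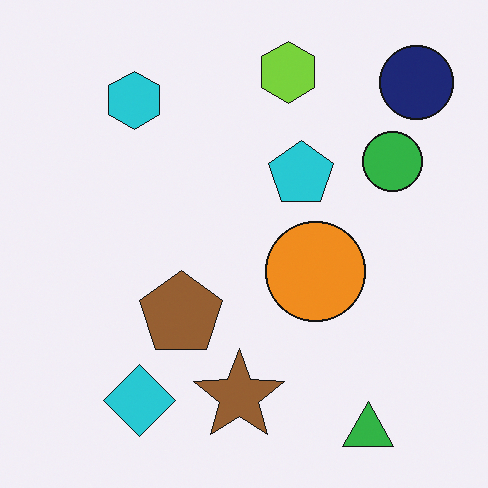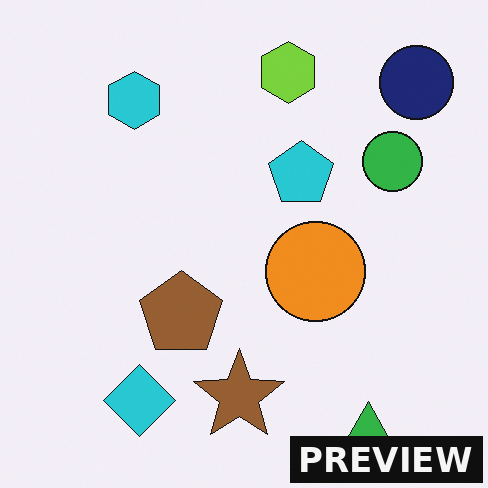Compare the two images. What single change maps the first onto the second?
The image was watermarked with the text "PREVIEW" in the lower-right corner.

A dark label reading "PREVIEW" appears in the lower-right corner.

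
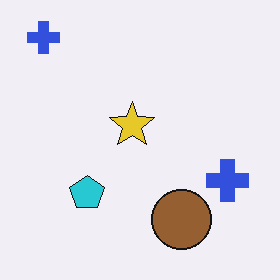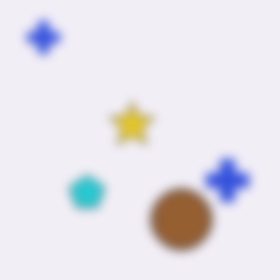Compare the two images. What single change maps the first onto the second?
Heavily blurred.

Shape edges and outlines are uniformly softened across the whole image.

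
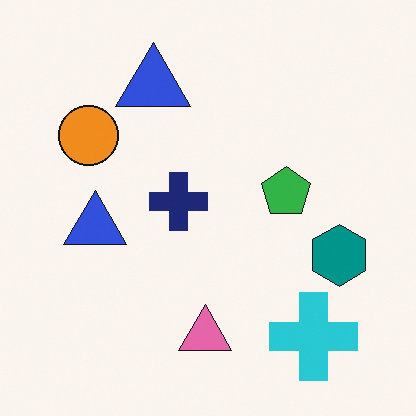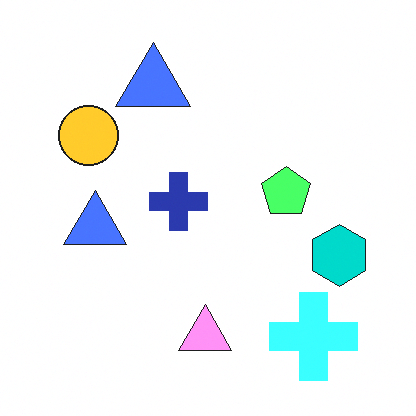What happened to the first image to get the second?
Noticeably brightened.

Every pixel — background and shapes alike — is uniformly brightened.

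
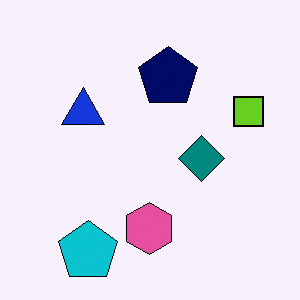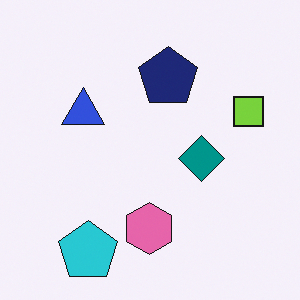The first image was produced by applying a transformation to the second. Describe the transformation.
The image was given slightly increased contrast.

Tones are pushed away from mid-grey across the whole image — a global contrast change.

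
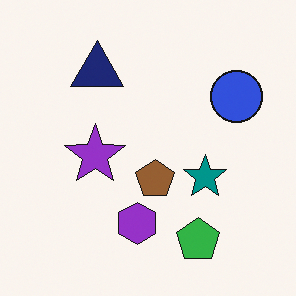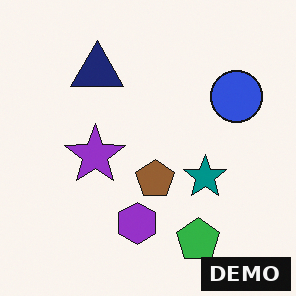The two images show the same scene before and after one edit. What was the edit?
This is the original image watermarked with the text "DEMO" in the lower-right corner.

A dark label reading "DEMO" appears in the lower-right corner.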